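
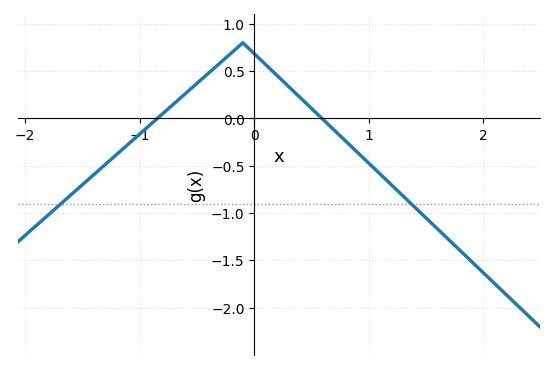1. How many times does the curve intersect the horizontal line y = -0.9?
2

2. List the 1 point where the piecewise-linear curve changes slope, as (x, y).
(-0.1, 0.8)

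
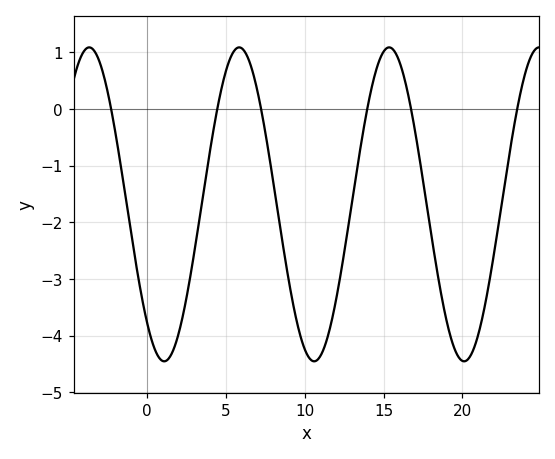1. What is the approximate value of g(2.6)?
-3.16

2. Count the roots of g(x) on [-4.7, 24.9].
6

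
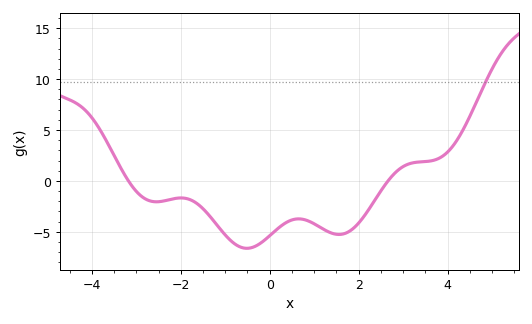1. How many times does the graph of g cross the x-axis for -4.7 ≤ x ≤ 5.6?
2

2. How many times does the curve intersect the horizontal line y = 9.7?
1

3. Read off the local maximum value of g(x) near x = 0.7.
-3.5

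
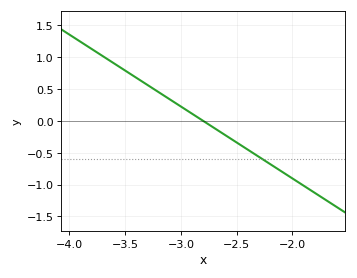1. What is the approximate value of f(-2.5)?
-0.339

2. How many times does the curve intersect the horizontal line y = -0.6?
1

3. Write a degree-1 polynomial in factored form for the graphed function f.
y = -1.13(x + 2.8)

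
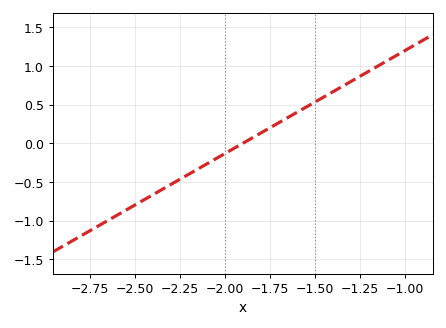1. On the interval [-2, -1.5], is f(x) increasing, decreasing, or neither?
increasing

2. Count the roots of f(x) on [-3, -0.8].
1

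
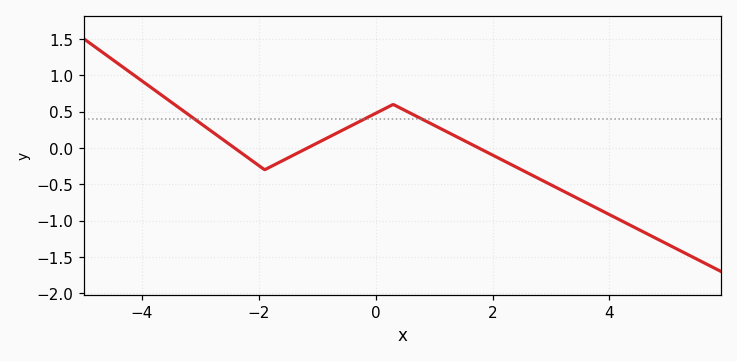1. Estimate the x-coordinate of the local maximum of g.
0.2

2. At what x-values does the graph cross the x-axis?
-2.4, -1.2, 1.8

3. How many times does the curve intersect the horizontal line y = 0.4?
3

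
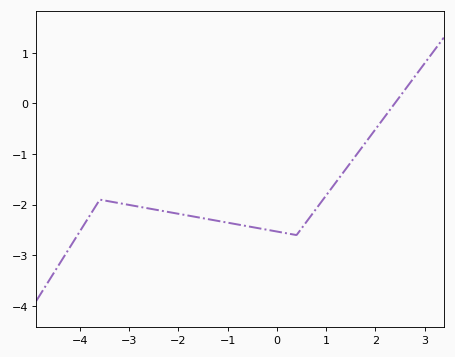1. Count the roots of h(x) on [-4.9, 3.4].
1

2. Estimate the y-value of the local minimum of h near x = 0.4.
-2.6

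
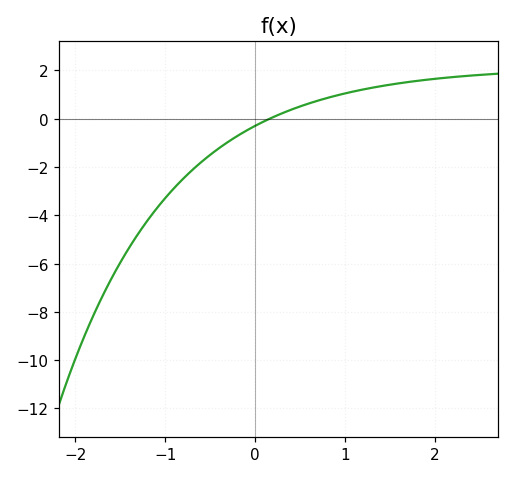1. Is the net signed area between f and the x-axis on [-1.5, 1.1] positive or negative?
negative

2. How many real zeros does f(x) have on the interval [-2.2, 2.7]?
1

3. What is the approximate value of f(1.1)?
1.13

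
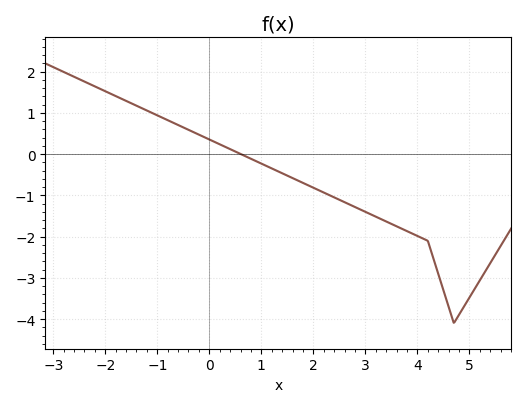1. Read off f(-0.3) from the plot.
0.5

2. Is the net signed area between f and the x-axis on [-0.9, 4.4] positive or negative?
negative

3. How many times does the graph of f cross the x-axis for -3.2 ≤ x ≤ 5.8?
1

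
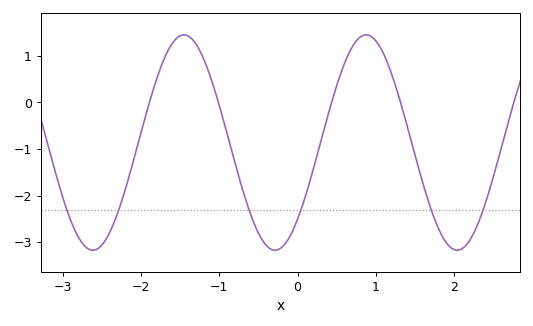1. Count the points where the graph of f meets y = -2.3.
6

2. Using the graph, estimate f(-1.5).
1.43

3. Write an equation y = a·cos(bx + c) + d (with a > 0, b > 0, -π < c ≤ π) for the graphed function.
y = 2.31cos(2.7x - 2.36) - 0.86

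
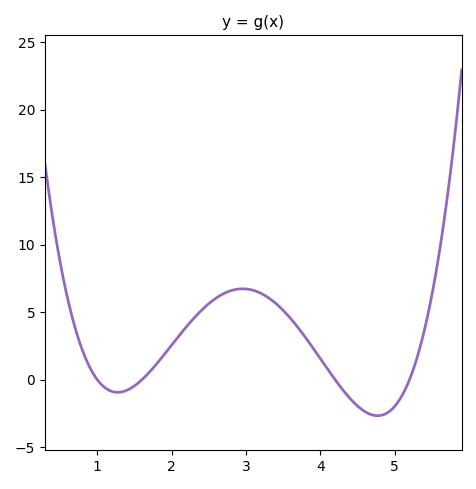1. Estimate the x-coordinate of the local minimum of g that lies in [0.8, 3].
1.27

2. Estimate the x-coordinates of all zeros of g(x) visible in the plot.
1, 1.6, 4.2, 5.2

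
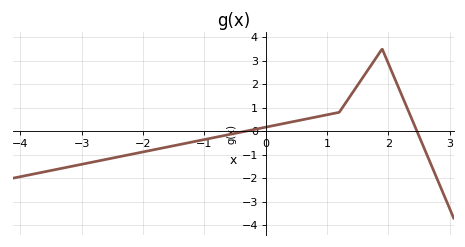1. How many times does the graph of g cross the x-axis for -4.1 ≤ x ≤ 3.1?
2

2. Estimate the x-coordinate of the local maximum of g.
1.9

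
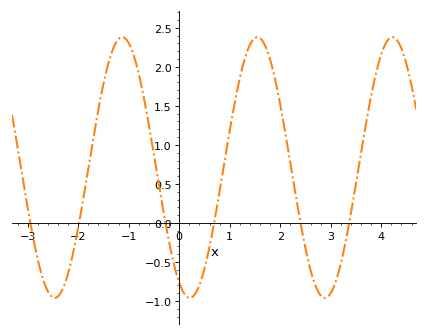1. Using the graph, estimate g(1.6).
2.35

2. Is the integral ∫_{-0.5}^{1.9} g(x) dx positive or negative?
positive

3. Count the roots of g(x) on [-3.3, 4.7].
6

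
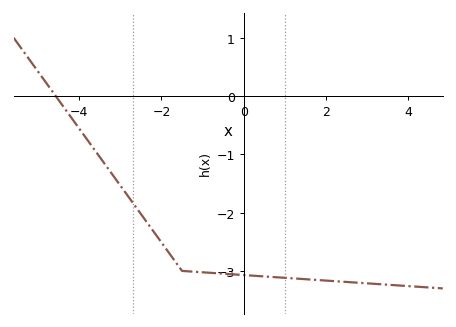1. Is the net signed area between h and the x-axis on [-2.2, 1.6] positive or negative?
negative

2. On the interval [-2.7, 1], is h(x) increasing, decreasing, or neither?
decreasing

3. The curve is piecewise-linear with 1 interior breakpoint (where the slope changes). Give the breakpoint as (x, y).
(-1.5, -3)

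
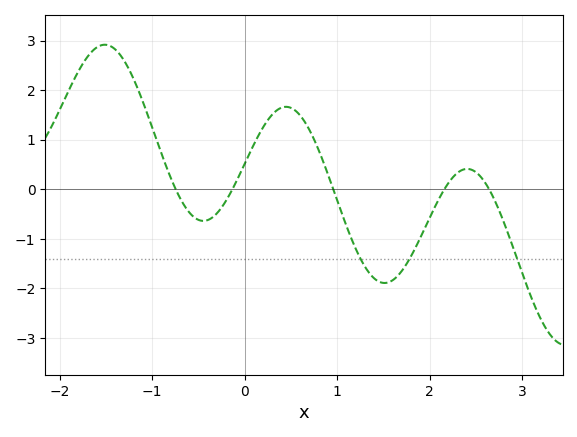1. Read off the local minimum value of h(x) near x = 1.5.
-1.89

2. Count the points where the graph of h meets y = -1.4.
3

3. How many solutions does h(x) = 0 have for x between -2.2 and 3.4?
5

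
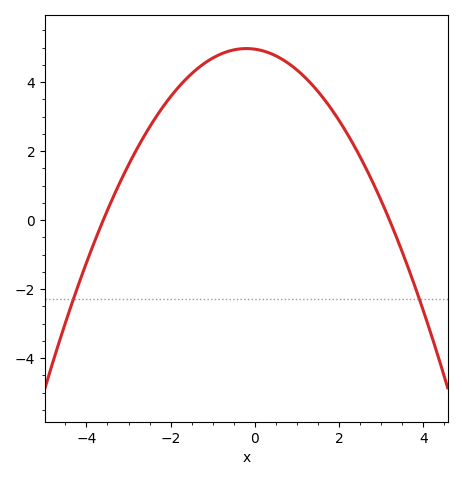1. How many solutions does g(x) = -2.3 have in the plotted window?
2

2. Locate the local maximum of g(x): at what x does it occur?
-0.2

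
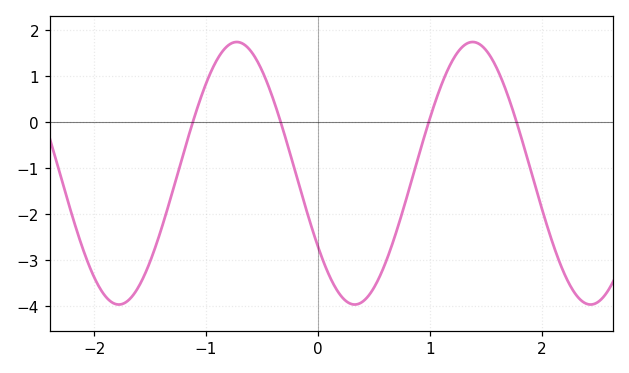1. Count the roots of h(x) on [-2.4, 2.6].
4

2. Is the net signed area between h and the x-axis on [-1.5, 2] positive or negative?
negative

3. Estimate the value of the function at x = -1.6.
-3.56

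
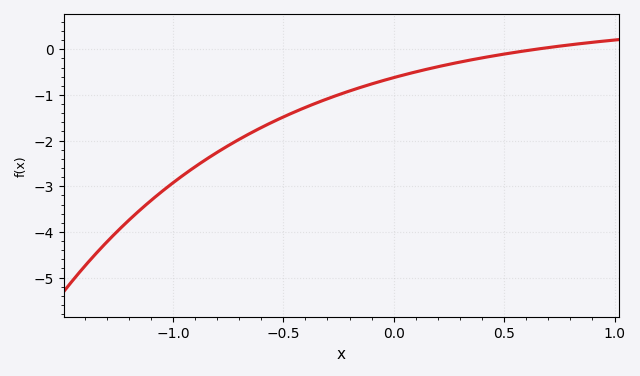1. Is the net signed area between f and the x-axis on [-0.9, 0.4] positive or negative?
negative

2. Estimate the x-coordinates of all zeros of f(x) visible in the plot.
0.643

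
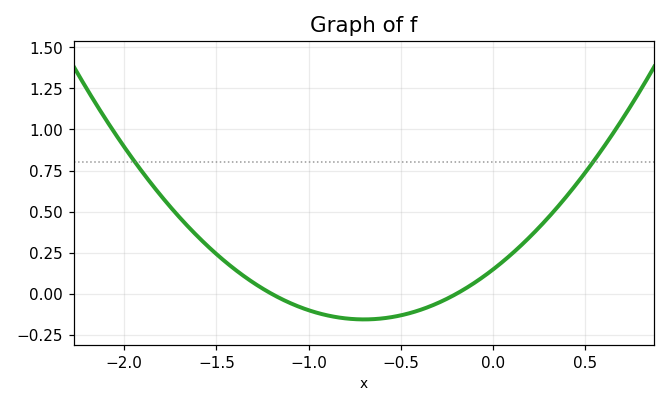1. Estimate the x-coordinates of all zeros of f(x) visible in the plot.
-1.2, -0.2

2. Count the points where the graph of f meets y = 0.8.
2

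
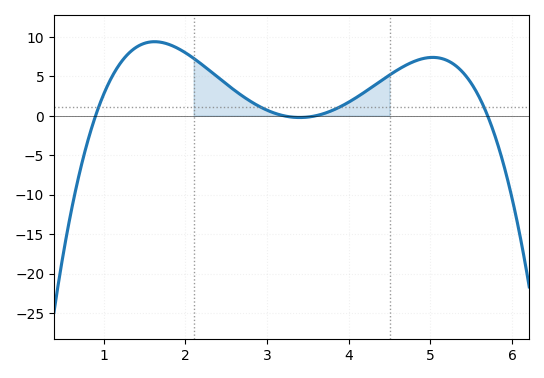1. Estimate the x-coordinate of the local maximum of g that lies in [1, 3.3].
1.62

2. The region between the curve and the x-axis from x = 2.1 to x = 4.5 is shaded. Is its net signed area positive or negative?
positive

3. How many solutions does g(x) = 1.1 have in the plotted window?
4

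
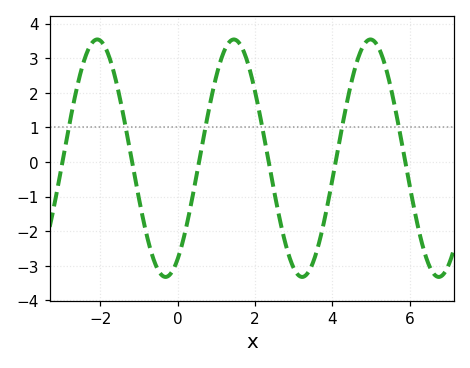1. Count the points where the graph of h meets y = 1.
6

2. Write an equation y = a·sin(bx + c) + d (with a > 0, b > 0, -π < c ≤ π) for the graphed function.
y = 3.43sin(1.78x - 1.02) + 0.11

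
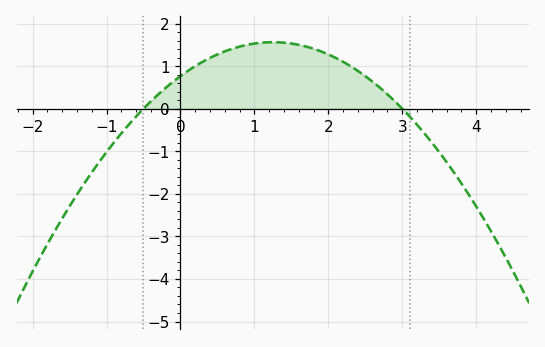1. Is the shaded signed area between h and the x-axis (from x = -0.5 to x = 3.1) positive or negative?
positive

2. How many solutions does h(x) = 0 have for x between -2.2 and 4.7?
2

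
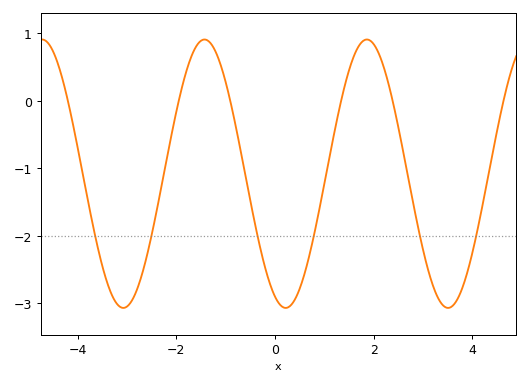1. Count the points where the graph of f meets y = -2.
6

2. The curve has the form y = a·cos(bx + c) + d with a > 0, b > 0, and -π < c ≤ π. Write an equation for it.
y = 1.99cos(1.91x + 2.73) - 1.08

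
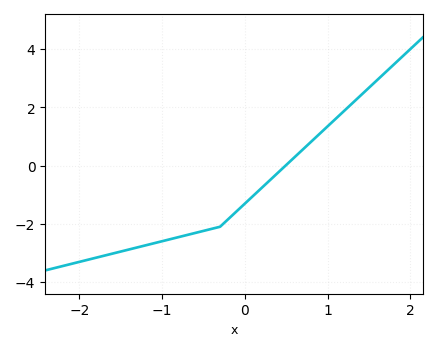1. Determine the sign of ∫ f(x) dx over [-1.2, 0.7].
negative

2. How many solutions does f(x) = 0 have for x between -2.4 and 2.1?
1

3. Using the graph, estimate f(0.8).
0.8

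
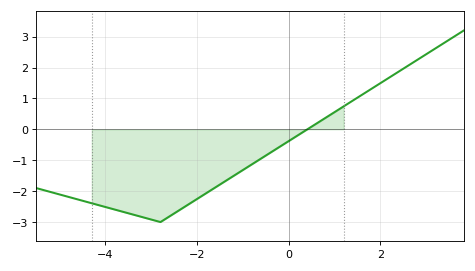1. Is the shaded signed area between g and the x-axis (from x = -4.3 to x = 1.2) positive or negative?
negative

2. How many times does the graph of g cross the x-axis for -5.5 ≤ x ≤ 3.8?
1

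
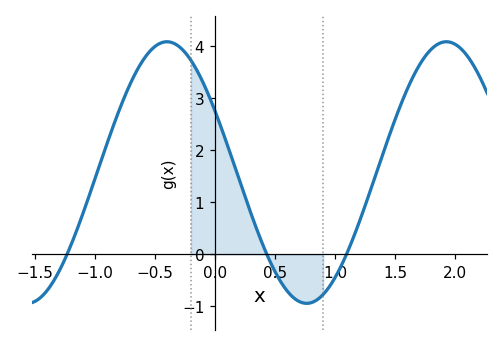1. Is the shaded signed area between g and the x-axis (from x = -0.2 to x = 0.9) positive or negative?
positive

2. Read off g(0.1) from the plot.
2.1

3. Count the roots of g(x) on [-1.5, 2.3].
3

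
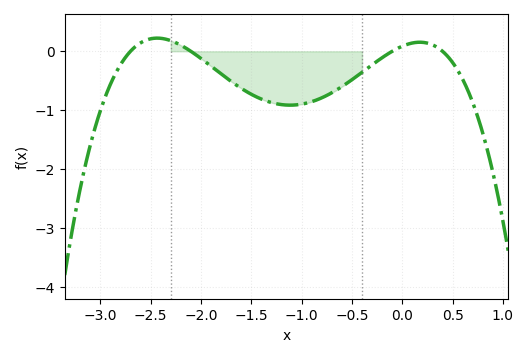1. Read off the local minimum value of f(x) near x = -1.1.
-0.912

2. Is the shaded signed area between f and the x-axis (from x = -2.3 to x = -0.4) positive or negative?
negative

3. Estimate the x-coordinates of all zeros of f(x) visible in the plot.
-2.7, -2.1, -0.1, 0.4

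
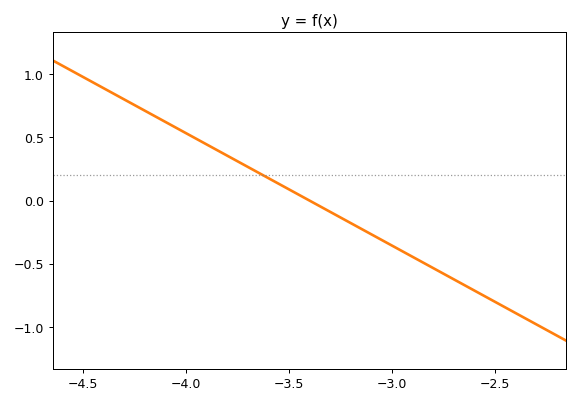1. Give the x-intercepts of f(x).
-3.4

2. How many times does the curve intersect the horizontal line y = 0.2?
1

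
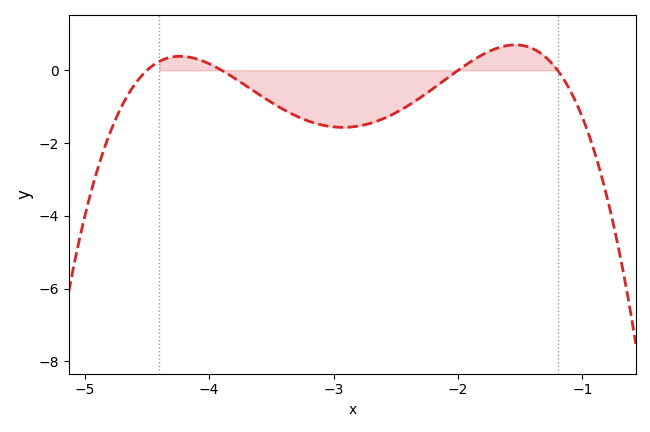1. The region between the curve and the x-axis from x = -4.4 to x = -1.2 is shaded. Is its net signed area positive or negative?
negative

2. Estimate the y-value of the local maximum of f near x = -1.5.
0.6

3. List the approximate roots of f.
-4.5, -3.9, -2, -1.2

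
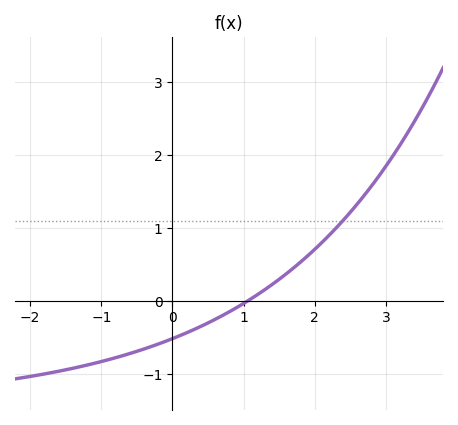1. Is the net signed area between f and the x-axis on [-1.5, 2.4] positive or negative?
negative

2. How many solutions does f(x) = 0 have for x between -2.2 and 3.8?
1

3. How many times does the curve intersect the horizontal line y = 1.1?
1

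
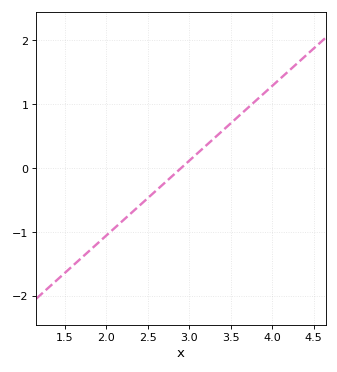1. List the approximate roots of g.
2.9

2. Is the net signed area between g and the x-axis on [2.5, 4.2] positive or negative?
positive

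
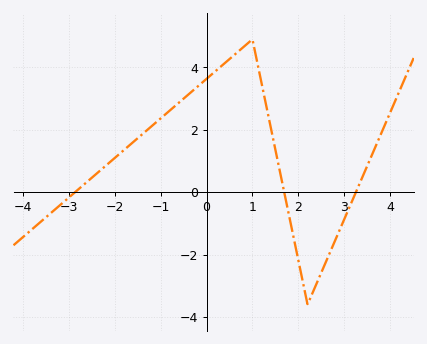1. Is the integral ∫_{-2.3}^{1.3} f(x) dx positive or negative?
positive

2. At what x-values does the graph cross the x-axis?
-2.86, 1.69, 3.25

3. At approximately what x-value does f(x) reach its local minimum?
2.2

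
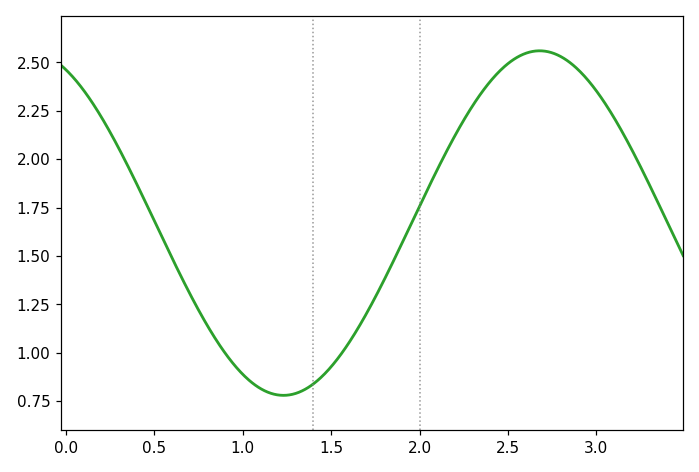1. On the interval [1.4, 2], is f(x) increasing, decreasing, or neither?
increasing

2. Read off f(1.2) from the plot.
0.8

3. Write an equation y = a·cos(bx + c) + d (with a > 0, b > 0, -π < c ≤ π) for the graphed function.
y = 0.89cos(2.2x + 0.47) + 1.67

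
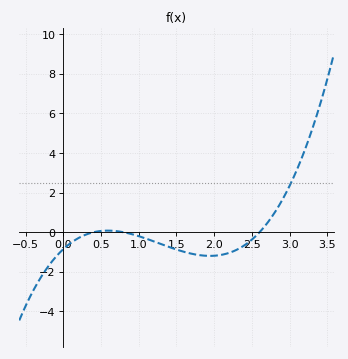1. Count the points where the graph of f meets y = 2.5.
1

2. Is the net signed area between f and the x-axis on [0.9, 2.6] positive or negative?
negative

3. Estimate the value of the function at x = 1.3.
-0.6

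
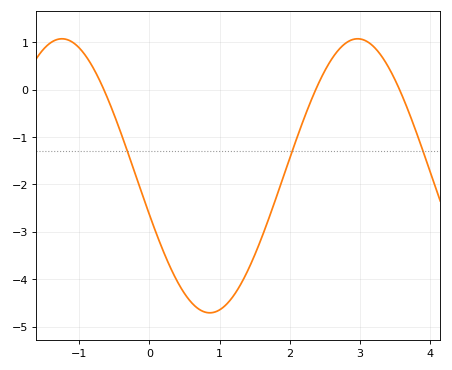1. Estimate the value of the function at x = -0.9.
0.689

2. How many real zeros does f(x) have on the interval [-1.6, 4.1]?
3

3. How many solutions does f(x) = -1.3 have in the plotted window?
3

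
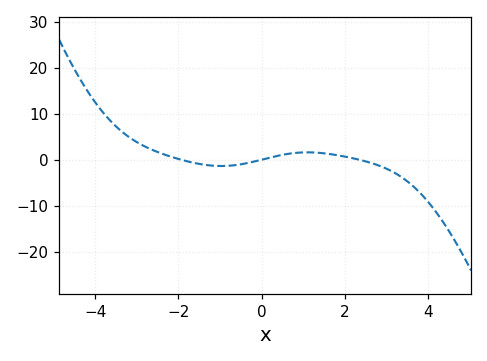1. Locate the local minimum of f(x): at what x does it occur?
-1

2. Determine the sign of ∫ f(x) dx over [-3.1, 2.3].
positive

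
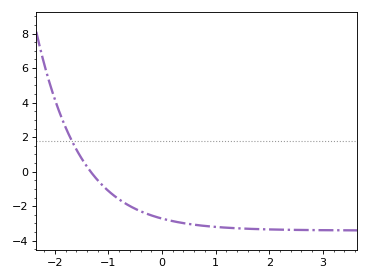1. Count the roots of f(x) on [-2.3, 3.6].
1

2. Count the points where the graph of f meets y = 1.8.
1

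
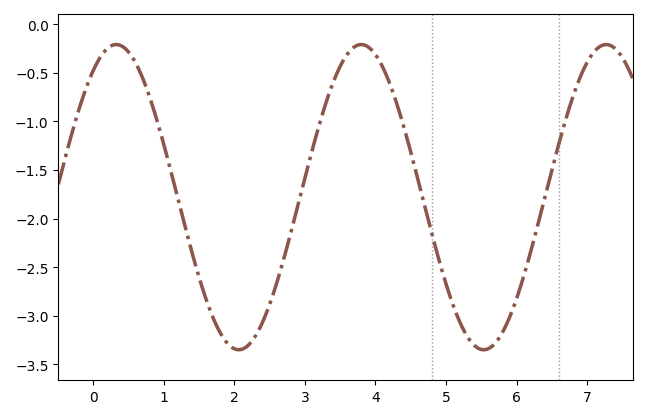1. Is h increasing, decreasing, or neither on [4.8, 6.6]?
neither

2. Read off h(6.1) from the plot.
-2.6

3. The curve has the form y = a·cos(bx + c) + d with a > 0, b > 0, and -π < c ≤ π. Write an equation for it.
y = 1.57cos(1.8x - 0.59) - 1.78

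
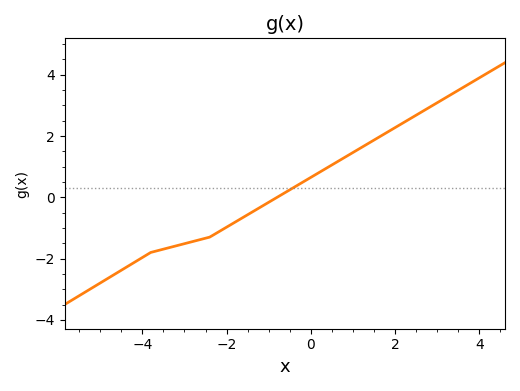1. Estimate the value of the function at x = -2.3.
-1.2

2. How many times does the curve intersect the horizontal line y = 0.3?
1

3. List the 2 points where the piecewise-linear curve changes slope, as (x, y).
(-3.8, -1.8); (-2.4, -1.3)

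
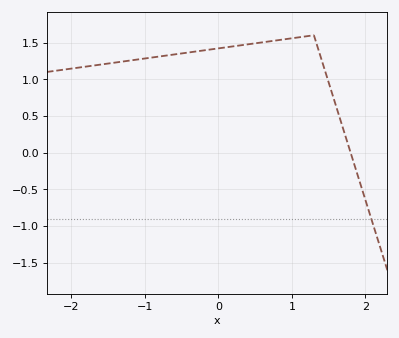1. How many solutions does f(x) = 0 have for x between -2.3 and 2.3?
1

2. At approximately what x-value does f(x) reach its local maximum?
1.3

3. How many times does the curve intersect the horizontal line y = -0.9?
1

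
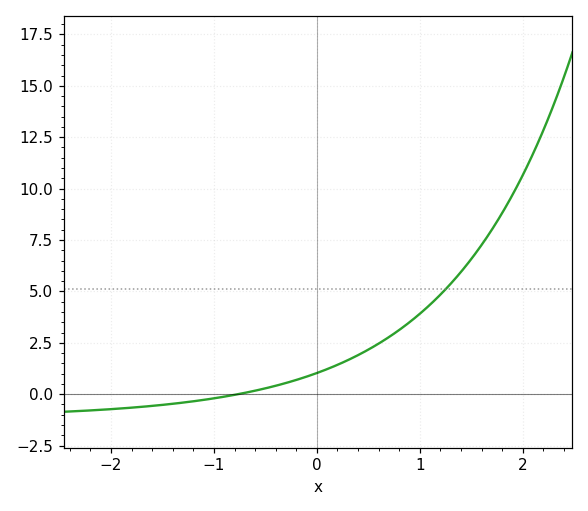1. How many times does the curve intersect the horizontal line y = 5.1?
1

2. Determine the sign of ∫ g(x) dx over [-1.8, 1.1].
positive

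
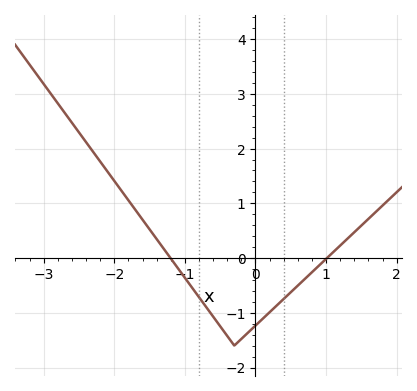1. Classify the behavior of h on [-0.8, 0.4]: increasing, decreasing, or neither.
neither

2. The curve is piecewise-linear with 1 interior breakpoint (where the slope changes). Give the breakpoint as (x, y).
(-0.3, -1.6)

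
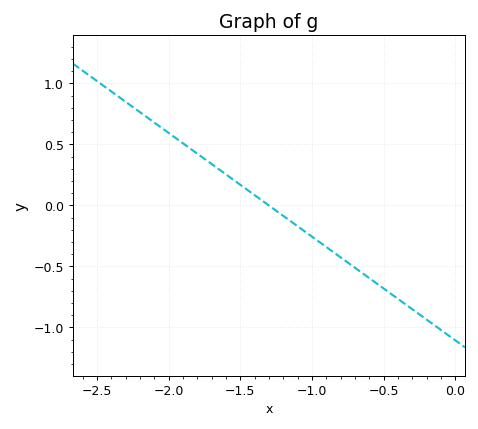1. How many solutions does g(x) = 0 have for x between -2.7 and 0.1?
1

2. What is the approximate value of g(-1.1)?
-0.15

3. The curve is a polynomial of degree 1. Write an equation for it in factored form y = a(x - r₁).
y = -0.85(x + 1.3)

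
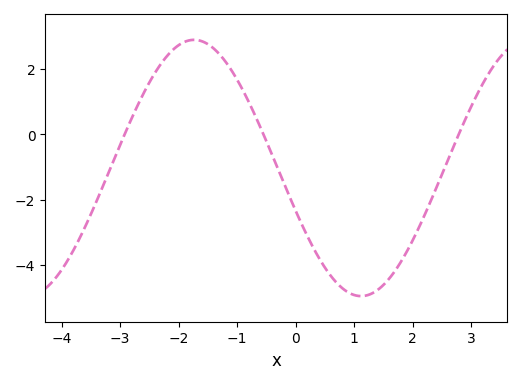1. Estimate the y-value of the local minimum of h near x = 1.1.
-5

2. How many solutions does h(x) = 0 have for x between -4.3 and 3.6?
3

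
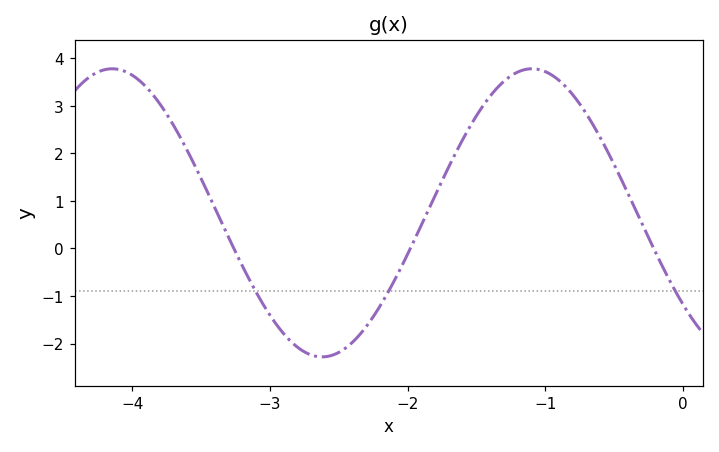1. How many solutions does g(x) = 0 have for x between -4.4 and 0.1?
3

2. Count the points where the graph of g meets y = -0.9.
3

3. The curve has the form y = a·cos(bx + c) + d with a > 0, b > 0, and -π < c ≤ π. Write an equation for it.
y = 3.03cos(2.1x + 2.3) + 0.75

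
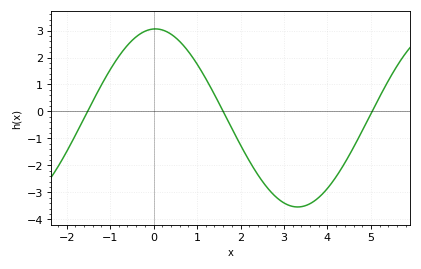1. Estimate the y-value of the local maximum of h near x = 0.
3.06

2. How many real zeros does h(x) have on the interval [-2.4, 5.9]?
3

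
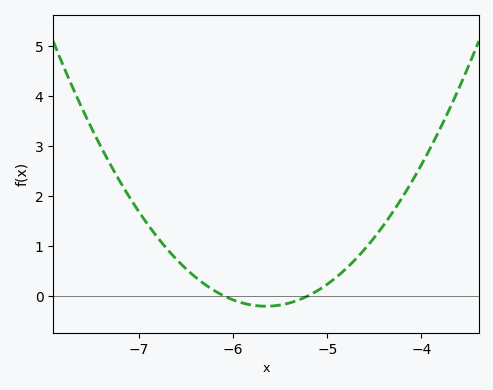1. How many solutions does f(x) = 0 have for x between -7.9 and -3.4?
2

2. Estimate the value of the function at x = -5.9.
-0.146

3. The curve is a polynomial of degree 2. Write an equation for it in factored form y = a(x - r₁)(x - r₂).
y = 1.04(x + 6.1)(x + 5.2)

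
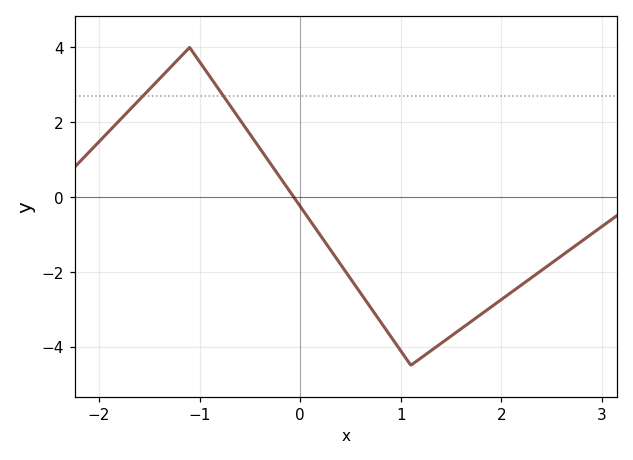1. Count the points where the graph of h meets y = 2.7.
2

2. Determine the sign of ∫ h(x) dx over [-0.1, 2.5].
negative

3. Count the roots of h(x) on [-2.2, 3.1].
1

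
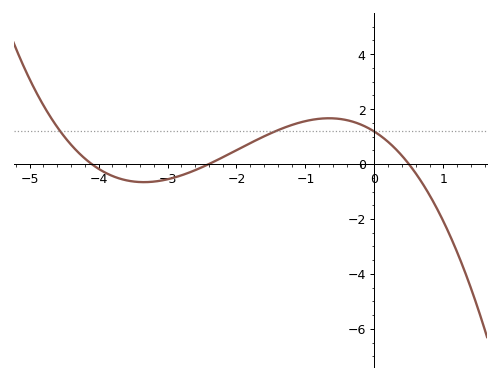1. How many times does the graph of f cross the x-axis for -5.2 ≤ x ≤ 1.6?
3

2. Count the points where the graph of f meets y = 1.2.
3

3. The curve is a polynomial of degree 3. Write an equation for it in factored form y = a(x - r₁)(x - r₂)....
y = -0.24(x + 4.1)(x + 2.4)(x - 0.5)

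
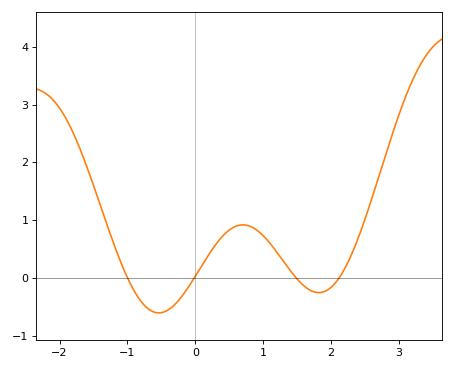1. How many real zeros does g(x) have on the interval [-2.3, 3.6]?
4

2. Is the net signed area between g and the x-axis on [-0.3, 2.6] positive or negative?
positive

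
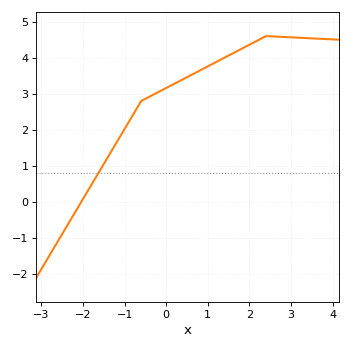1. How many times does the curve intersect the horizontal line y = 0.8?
1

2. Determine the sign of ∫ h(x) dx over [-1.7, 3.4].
positive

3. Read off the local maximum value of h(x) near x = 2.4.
4.6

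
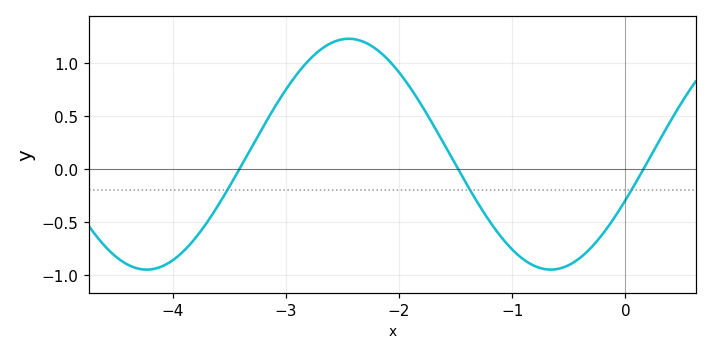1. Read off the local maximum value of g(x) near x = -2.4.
1.25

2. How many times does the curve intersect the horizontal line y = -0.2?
3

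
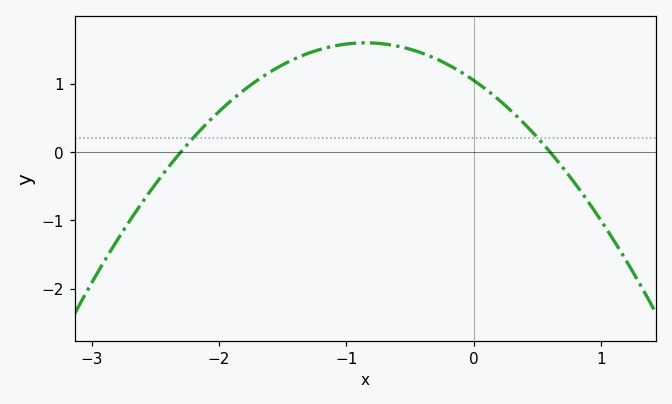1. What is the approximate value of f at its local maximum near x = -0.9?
1.6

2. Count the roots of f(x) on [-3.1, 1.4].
2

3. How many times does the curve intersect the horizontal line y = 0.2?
2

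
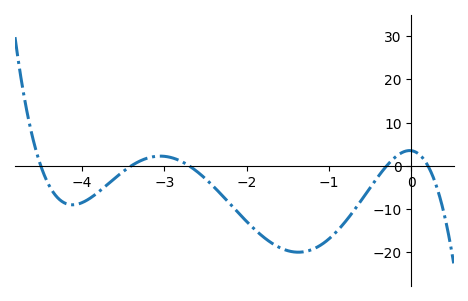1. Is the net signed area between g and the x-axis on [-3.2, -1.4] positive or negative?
negative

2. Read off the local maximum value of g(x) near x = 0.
3.53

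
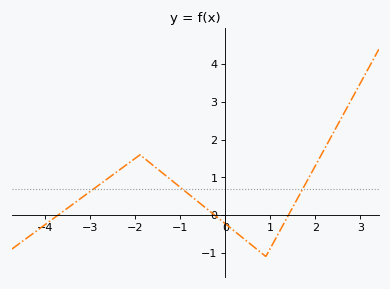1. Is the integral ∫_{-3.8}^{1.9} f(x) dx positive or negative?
positive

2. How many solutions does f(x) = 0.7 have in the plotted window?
3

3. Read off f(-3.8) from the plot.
-0.1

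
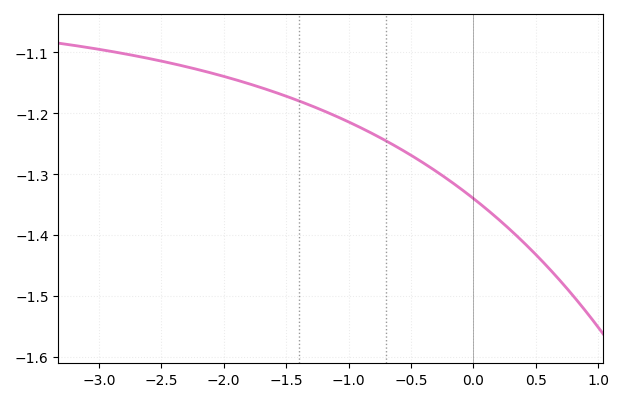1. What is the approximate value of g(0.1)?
-1.36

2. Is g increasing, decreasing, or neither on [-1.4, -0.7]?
decreasing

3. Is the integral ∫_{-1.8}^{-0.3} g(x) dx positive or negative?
negative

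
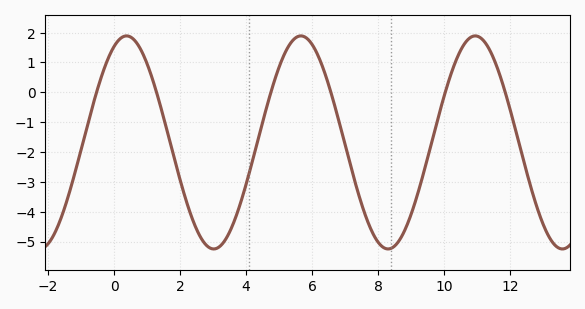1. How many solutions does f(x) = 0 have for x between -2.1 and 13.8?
6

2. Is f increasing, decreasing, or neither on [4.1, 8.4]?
neither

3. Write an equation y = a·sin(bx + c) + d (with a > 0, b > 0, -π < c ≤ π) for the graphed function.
y = 3.57sin(1.19x + 1.12) - 1.68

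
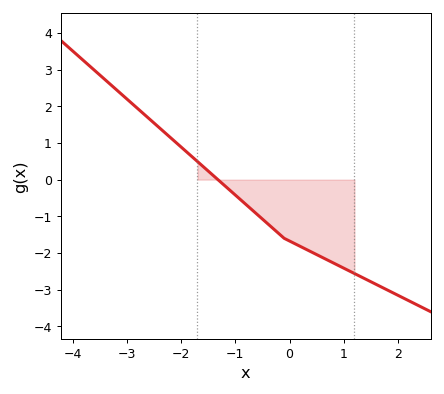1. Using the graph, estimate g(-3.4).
2.72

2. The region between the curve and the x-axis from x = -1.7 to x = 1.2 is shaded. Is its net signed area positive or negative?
negative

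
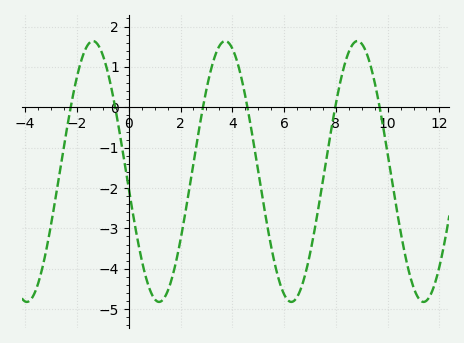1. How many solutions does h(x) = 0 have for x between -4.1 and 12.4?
6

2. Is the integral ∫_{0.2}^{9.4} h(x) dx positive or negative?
negative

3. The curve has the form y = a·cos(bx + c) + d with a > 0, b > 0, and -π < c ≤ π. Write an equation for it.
y = 3.23cos(1.2x + 1.7) - 1.59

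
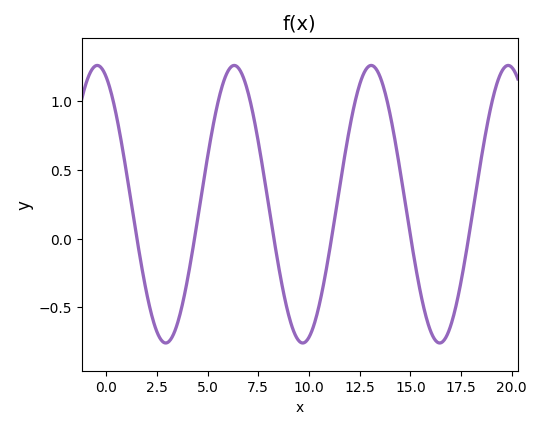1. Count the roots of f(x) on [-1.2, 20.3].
6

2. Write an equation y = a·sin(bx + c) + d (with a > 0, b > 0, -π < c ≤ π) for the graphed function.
y = 1.01sin(0.93x + 2) + 0.25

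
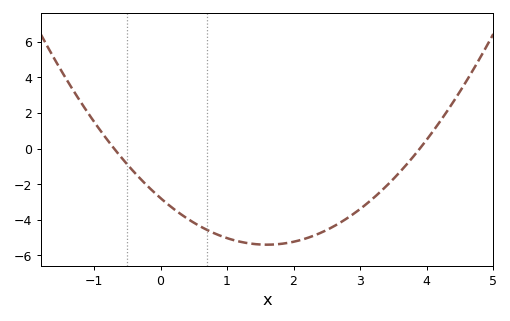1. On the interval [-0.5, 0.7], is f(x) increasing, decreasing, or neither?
decreasing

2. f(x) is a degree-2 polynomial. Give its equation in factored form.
y = 1.02(x + 0.7)(x - 3.9)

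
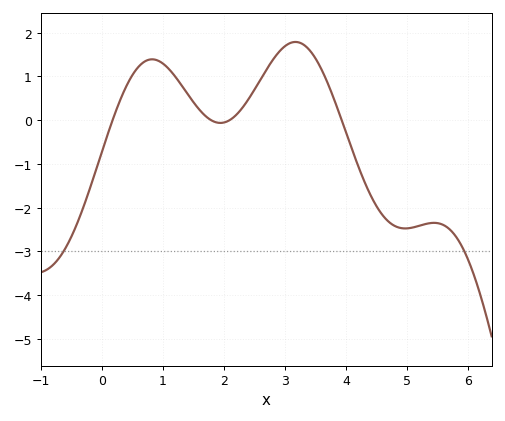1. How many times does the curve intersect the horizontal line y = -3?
2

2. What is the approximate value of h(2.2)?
0.1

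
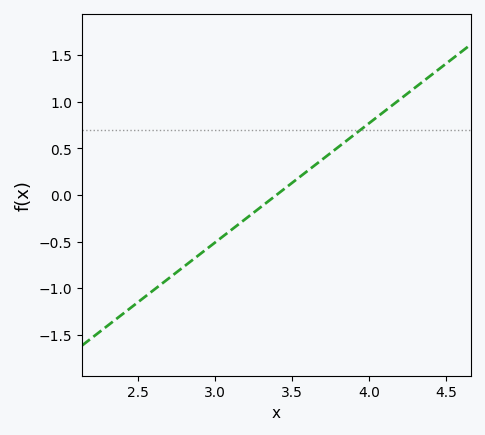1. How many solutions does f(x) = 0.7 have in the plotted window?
1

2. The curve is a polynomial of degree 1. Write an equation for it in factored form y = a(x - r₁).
y = 1.28(x - 3.4)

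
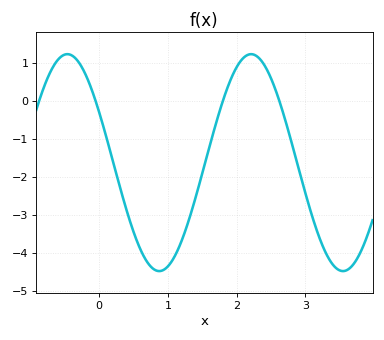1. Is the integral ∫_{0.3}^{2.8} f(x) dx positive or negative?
negative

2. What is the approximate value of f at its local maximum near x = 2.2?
1.24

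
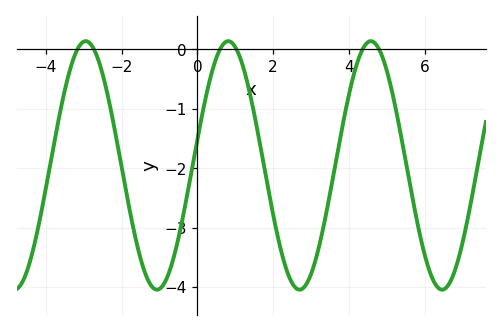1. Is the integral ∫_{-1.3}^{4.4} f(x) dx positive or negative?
negative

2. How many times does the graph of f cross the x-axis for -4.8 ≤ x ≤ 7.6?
6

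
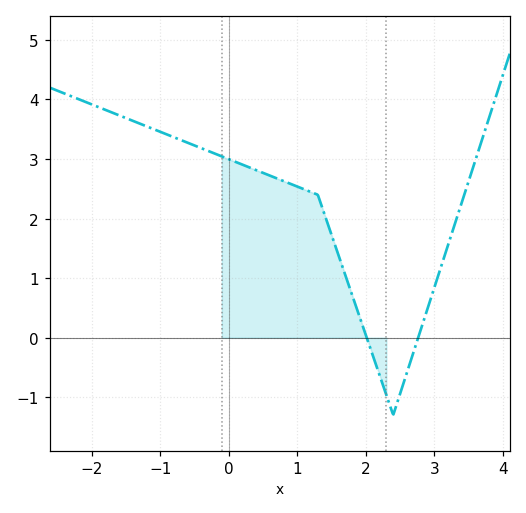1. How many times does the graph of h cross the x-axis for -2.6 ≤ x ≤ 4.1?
2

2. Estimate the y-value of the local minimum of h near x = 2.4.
-1.29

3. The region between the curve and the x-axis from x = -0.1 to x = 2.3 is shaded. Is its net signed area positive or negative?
positive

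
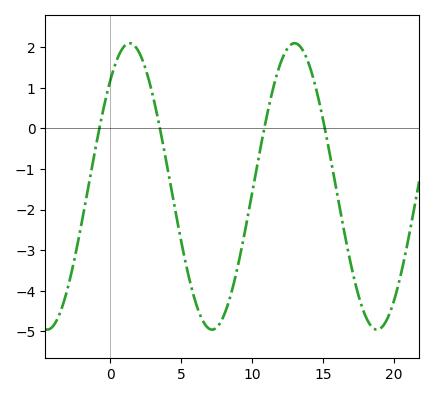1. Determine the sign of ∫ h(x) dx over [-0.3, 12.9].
negative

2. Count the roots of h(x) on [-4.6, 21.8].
4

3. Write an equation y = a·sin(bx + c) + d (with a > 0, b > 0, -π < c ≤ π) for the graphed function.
y = 3.53sin(0.54x + 0.832) - 1.43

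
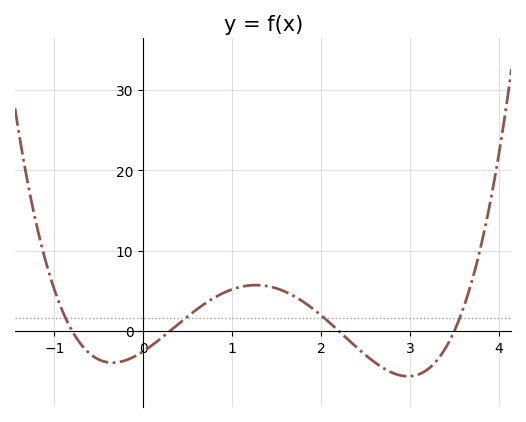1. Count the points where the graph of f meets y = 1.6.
4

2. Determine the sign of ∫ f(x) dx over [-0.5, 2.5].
positive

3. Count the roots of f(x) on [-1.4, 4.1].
4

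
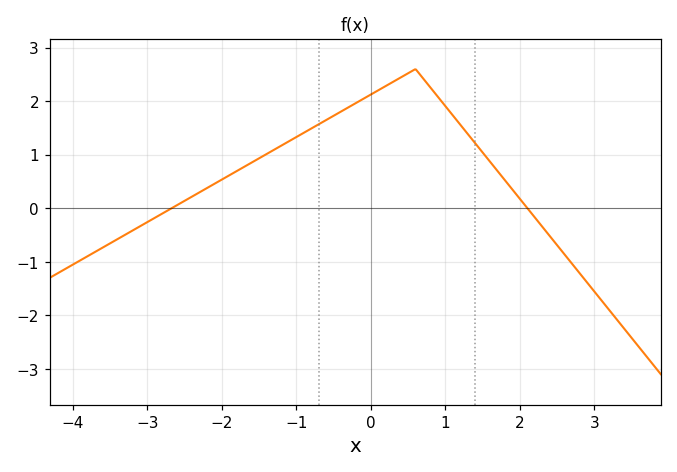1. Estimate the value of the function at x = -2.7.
-0.022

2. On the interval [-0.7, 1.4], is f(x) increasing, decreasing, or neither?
neither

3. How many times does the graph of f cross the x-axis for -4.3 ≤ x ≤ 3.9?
2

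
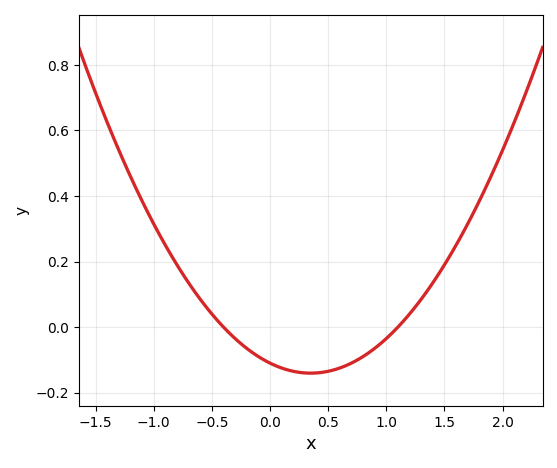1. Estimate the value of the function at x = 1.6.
0.24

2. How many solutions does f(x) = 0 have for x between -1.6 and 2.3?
2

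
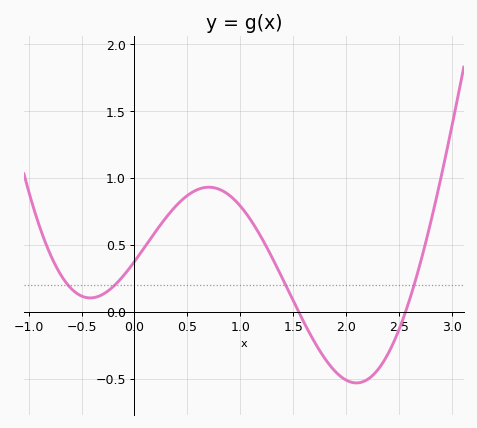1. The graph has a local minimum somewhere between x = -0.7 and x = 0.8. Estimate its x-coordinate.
-0.419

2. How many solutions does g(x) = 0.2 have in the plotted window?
4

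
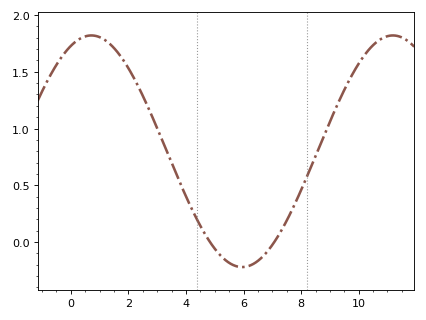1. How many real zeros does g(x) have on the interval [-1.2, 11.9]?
2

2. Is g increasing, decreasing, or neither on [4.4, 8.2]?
neither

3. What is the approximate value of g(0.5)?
1.8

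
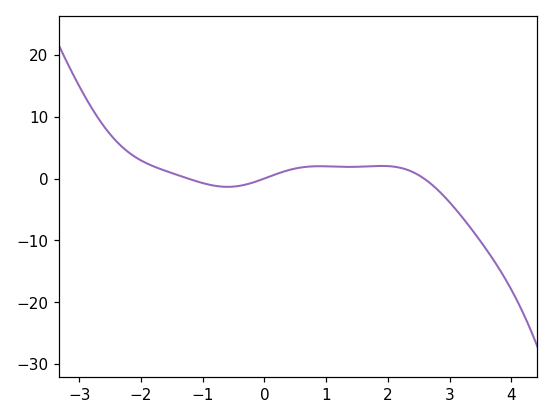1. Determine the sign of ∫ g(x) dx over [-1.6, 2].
positive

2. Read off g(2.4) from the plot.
1.06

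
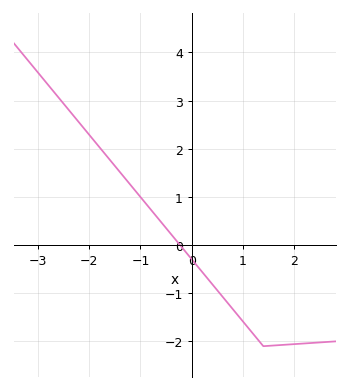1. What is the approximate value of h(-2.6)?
3.1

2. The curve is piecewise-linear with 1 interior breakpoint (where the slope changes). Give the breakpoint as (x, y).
(1.4, -2.1)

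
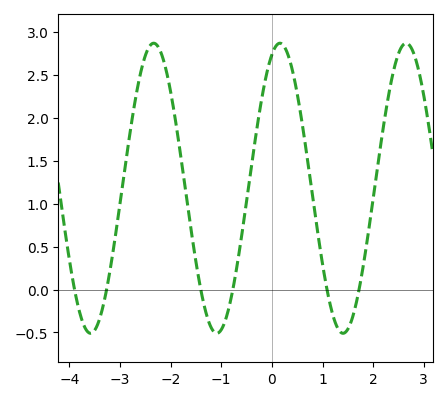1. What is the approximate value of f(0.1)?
2.85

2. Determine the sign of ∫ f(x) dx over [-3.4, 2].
positive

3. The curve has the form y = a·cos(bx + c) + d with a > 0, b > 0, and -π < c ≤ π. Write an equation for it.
y = 1.69cos(2.52x - 0.4) + 1.18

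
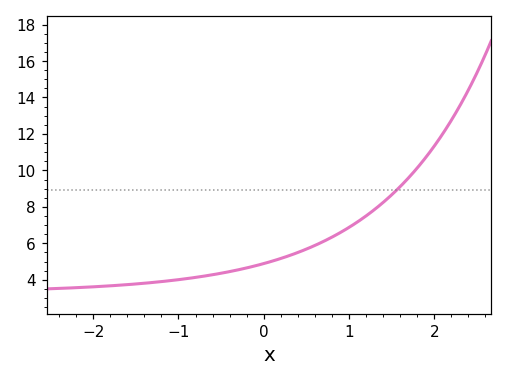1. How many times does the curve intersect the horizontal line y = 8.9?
1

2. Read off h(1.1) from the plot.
7.18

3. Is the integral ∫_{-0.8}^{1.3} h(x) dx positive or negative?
positive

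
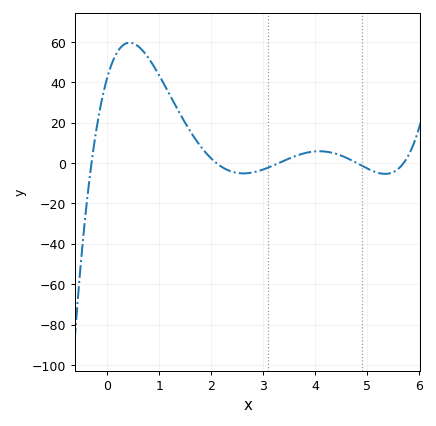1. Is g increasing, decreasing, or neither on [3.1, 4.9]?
neither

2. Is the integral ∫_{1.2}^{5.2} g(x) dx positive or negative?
positive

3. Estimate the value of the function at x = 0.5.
60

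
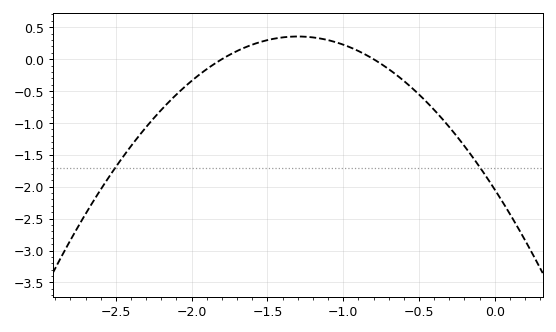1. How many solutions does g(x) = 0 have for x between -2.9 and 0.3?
2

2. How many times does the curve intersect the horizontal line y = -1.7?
2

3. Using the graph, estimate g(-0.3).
-1.07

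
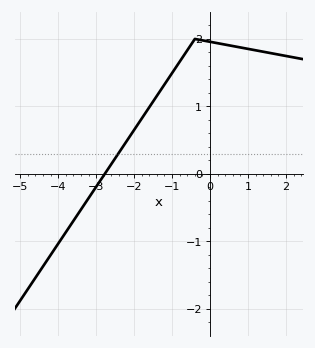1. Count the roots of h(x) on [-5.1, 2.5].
1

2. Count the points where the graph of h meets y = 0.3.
1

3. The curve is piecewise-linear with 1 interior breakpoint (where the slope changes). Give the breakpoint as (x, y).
(-0.4, 2)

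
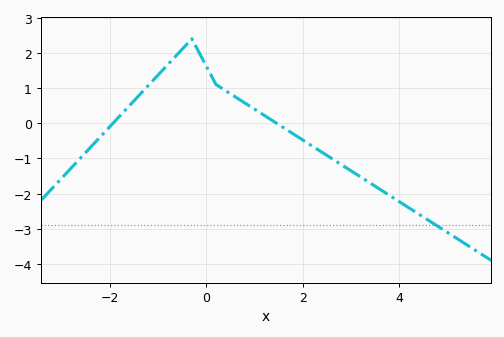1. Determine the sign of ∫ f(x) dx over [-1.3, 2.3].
positive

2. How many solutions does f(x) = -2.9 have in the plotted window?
1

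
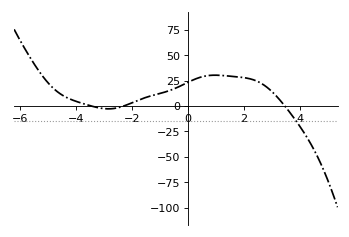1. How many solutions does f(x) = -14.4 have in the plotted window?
1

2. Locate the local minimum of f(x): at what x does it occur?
-2.8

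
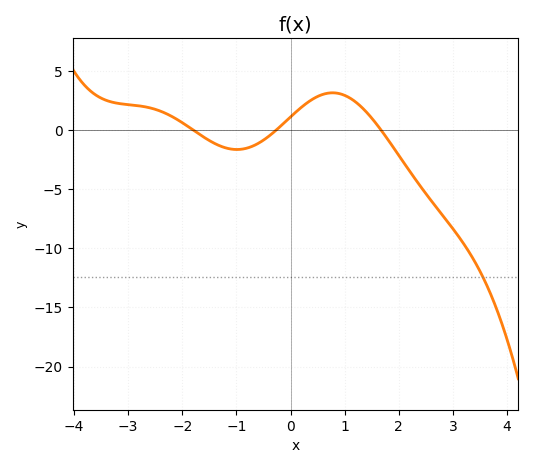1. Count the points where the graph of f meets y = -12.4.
1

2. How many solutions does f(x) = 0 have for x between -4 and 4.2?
3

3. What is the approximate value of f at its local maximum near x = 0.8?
3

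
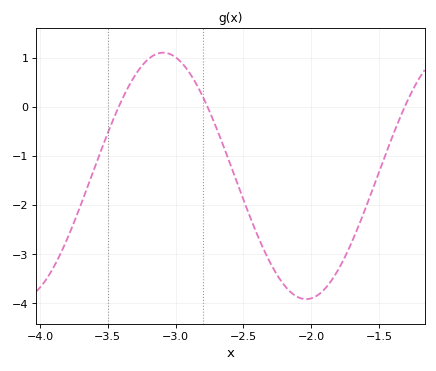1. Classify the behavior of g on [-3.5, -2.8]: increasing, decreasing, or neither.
neither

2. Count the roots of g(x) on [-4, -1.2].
3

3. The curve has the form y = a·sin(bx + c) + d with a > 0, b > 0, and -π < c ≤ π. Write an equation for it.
y = 2.51sin(3x - 1.8) - 1.41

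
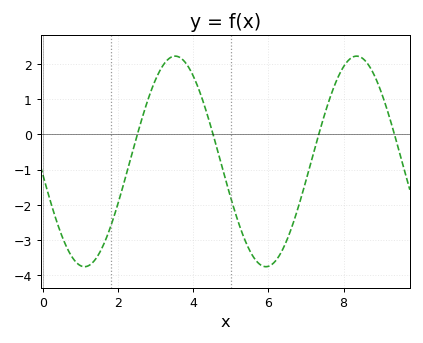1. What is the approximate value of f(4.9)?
-1.45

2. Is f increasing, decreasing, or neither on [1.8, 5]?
neither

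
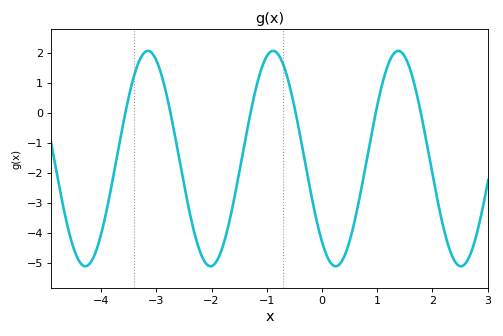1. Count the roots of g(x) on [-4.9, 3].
6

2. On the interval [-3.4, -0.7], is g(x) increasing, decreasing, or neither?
neither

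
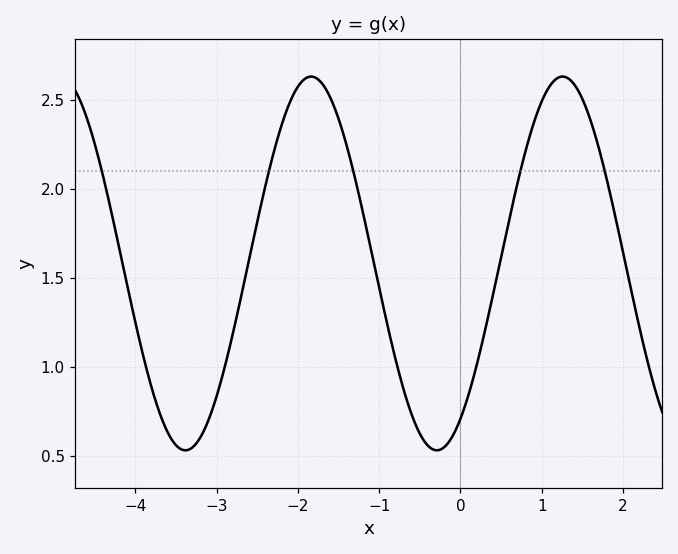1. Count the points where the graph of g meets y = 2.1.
5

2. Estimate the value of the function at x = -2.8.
1.19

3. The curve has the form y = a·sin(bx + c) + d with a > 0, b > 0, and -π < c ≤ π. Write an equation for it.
y = 1.05sin(2.03x - 0.982) + 1.58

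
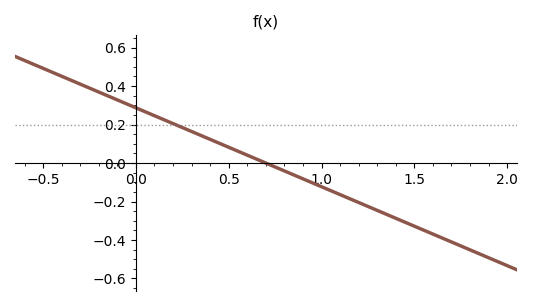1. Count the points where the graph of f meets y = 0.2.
1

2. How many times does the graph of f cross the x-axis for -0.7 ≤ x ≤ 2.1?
1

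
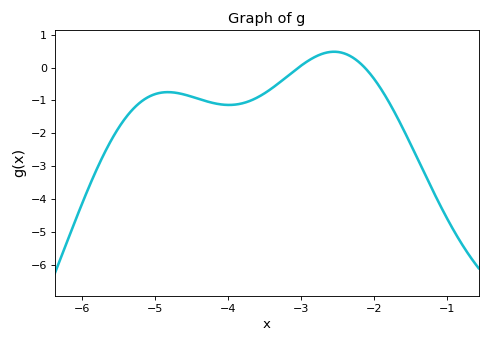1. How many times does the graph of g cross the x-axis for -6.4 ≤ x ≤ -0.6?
2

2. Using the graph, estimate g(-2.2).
0.1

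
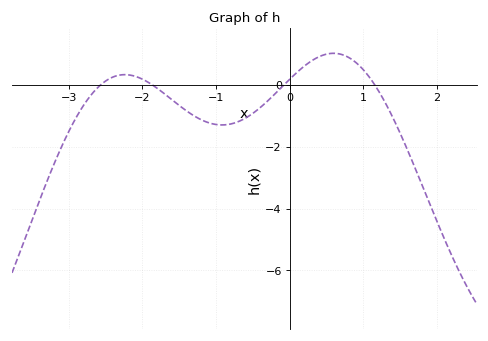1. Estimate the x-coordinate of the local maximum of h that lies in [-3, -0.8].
-2.24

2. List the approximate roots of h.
-2.56, -1.87, -0.073, 1.16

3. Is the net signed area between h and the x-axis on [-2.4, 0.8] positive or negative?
negative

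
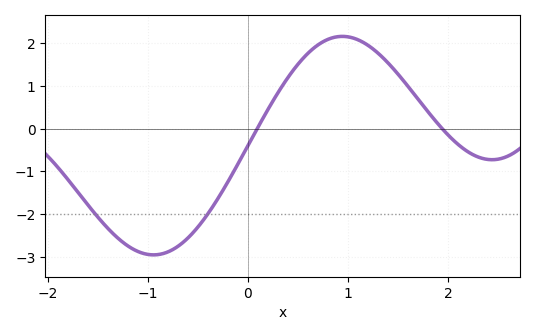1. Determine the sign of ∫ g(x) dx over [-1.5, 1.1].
negative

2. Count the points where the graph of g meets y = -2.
2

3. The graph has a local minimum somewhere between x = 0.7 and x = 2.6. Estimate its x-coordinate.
2.44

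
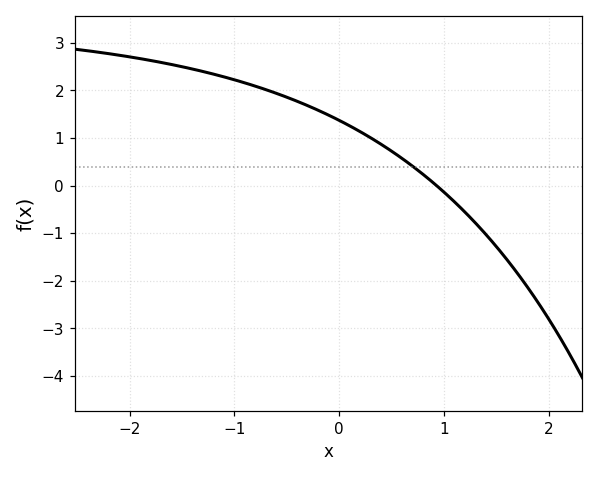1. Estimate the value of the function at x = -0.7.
2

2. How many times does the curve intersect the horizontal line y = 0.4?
1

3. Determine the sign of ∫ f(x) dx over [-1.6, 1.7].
positive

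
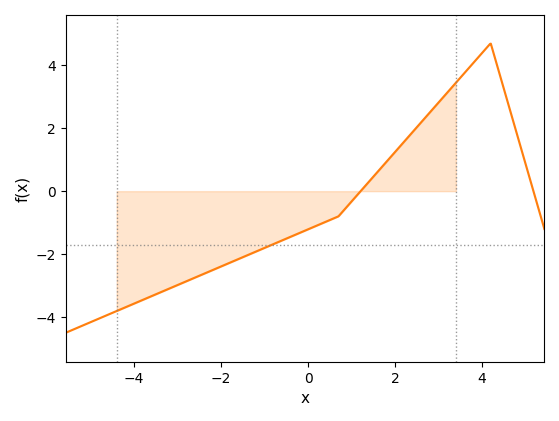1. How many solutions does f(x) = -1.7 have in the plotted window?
1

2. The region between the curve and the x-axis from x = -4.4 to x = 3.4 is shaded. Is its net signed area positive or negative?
negative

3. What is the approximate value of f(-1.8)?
-2.27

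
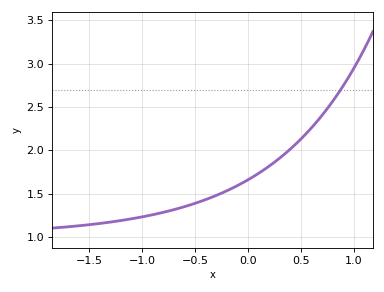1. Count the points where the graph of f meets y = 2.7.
1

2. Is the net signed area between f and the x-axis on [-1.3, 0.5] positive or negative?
positive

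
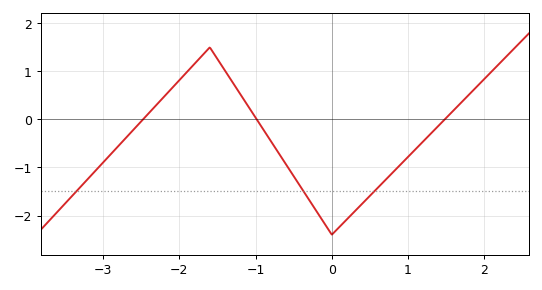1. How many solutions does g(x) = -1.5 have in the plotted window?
3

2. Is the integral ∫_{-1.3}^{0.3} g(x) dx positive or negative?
negative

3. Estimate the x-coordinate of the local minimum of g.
-0.001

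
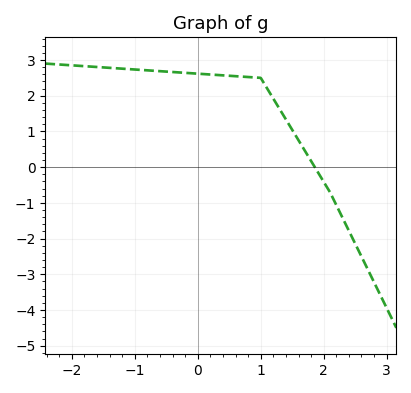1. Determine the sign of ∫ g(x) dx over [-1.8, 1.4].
positive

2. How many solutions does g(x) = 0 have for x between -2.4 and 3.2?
1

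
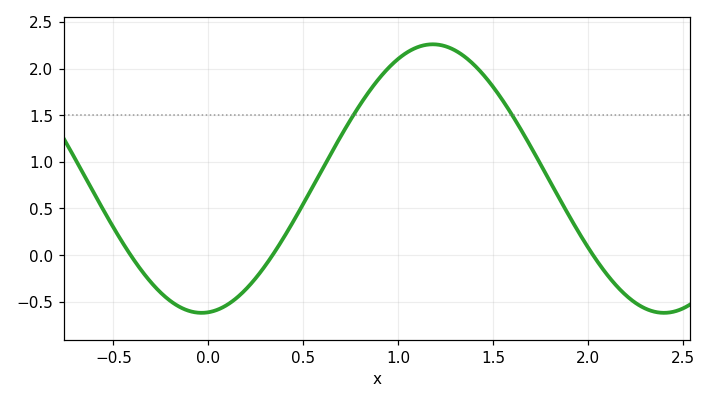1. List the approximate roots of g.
-0.409, 0.339, 2.03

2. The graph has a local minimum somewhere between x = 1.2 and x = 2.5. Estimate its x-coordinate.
2.4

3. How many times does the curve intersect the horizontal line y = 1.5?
2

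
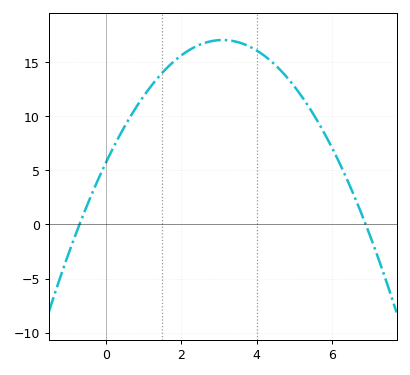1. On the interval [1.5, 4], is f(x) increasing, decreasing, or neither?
neither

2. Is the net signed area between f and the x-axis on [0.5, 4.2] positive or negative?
positive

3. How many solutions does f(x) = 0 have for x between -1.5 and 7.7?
2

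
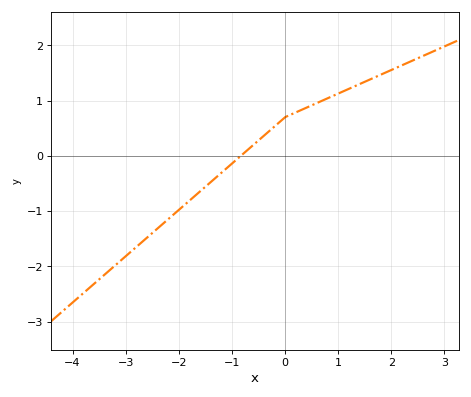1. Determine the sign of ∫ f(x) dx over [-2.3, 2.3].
positive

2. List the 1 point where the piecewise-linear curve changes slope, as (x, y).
(0, 0.7)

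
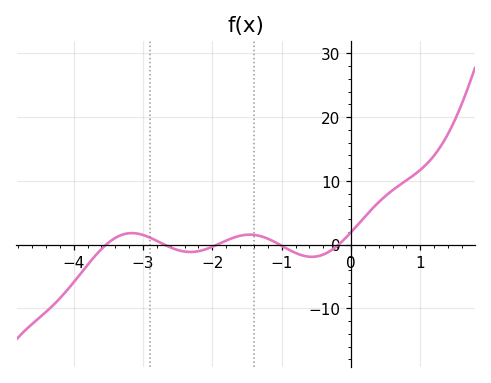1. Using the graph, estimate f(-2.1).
-1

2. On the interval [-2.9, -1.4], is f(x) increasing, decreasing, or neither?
neither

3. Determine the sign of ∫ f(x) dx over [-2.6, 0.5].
positive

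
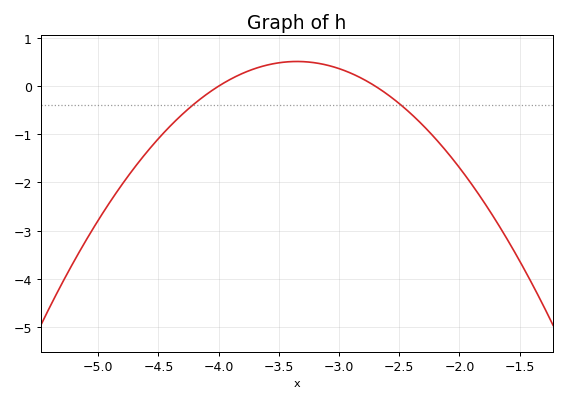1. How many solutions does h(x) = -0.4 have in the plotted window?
2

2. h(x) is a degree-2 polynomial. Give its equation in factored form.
y = -1.21(x + 4)(x + 2.7)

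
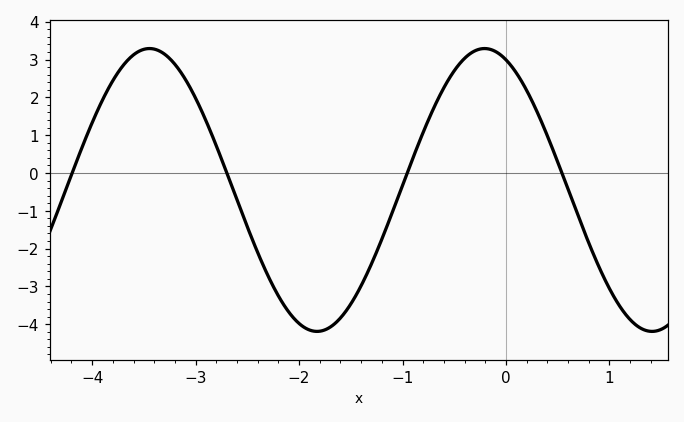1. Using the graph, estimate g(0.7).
-1.2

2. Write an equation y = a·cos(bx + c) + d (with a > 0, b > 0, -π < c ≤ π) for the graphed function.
y = 3.74cos(1.9x + 0.4) - 0.45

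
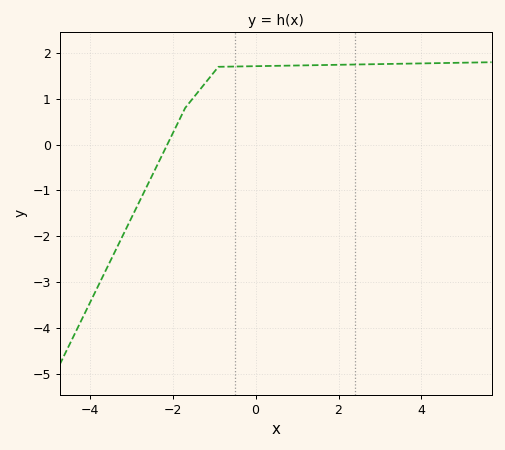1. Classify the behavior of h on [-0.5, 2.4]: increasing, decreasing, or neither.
increasing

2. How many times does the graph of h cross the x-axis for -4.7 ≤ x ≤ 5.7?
1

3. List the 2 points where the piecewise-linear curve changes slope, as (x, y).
(-1.7, 0.8); (-0.9, 1.7)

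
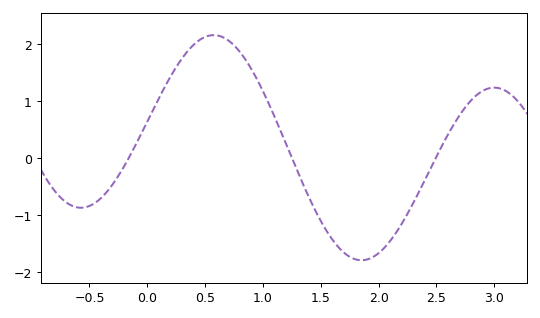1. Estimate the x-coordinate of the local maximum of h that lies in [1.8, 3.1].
3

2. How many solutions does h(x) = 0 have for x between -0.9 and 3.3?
3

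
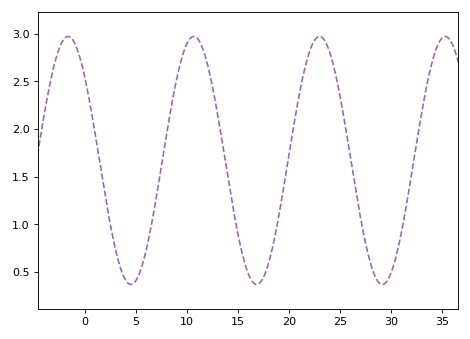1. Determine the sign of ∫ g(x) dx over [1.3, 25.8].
positive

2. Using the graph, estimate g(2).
1.3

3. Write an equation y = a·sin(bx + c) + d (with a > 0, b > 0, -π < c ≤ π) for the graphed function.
y = 1.3sin(0.51x + 2.4) + 1.67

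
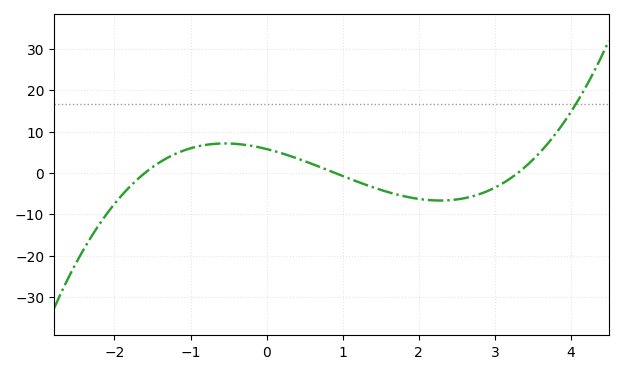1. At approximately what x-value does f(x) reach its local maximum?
-0.5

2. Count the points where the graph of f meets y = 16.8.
1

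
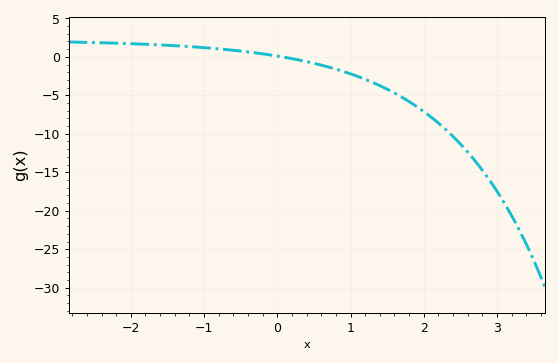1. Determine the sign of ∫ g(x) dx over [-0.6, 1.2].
negative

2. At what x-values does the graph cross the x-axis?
0.1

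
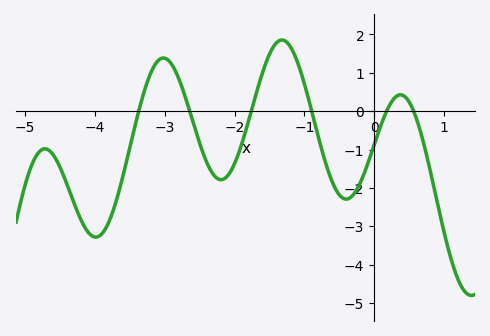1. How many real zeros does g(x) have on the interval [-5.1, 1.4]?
6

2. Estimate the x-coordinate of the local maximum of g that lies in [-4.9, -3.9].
-4.72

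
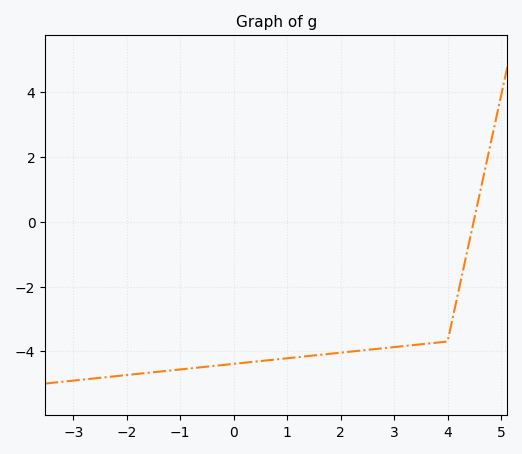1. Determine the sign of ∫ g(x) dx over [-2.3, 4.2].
negative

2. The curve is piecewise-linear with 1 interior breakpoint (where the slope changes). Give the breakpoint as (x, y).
(4, -3.7)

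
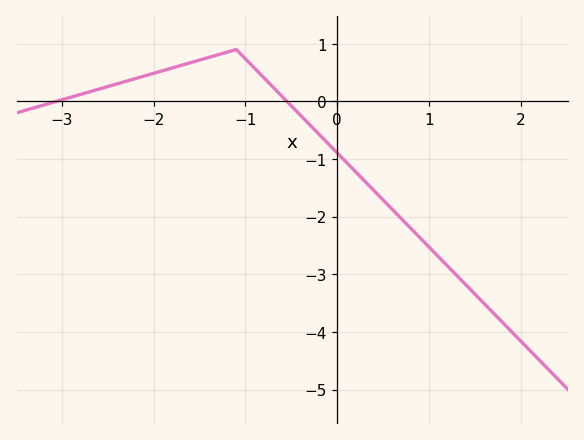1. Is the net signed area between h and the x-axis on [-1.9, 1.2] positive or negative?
negative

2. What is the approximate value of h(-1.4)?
0.8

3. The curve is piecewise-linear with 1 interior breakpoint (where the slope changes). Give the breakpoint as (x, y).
(-1.1, 0.9)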